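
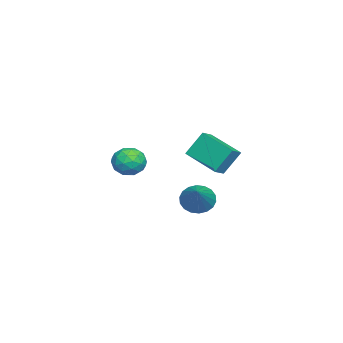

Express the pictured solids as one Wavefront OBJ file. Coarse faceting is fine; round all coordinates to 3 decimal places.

v 1.923 2.603 -0.559
v 2.403 2.397 -1.204
v 3.677 2.937 0.639
v 2.362 2.761 -1.245
v 2.234 3.095 -1.151
v 2.045 3.331 -0.939
v 1.831 3.423 -0.652
v 1.636 3.353 -0.347
v 1.497 3.134 -0.083
v 1.443 2.81 0.086
v 1.484 2.445 0.128
v 1.612 2.112 0.033
v 1.801 1.876 -0.178
v 2.015 1.784 -0.465
v 2.21 1.854 -0.771
v 2.349 2.073 -1.035
v -3.658 1.21 0.011
v -4.012 1.968 1.304
v -2.677 2.847 -0.68
v -3.031 3.605 0.613
v -2.949 0.935 0.367
v -3.303 1.693 1.66
v -1.968 2.572 -0.324
v -2.322 3.33 0.969
v 2.041 0.252 1.371
v 2.528 -0.335 0.969
v 1.392 -0.765 2.071
v 1.879 -1.352 1.669
v 2.235 -0.818 2.245
v 2.636 -0.189 1.812
v 1.284 -0.911 1.228
v 1.685 -0.282 0.795
v 2.06 -1.054 0.881
v 2.648 -0.996 1.509
v 1.272 -0.104 1.531
v 1.86 -0.046 2.159
v 2.341 0.048 1.109
v 1.579 -1.148 1.931
v 1.788 -0.834 2.27
v 2.074 -1.179 2.033
v 2.405 0.134 1.604
v 2.691 -0.211 1.368
v 2.519 -0.495 2.117
v 1.229 -0.889 1.672
v 1.515 -1.234 1.436
v 1.846 0.079 1.007
v 2.132 -0.266 0.77
v 1.401 -0.605 0.923
v 2.353 -0.719 0.82
v 1.972 -1.318 1.232
v 1.622 -1.058 0.973
v 1.857 -0.689 0.718
v 2.698 -0.686 1.19
v 2.317 -1.284 1.601
v 2.526 -0.97 1.939
v 2.762 -0.6 1.685
v 2.423 -1.108 1.138
v 1.603 0.184 1.439
v 1.222 -0.414 1.85
v 1.158 -0.5 1.355
v 1.394 -0.13 1.101
v 1.948 0.218 1.808
v 1.567 -0.381 2.22
v 2.063 -0.411 2.322
v 2.298 -0.042 2.067
v 1.497 0.008 1.902
f 2 1 4
f 2 4 3
f 4 1 5
f 4 5 3
f 5 1 6
f 5 6 3
f 6 1 7
f 6 7 3
f 7 1 8
f 7 8 3
f 8 1 9
f 8 9 3
f 9 1 10
f 9 10 3
f 10 1 11
f 10 11 3
f 11 1 12
f 11 12 3
f 12 1 13
f 12 13 3
f 13 1 14
f 13 14 3
f 14 1 15
f 14 15 3
f 15 1 16
f 15 16 3
f 16 1 2
f 16 2 3
f 18 20 17
f 21 18 17
f 17 20 19
f 19 21 17
f 18 24 20
f 22 18 21
f 22 24 18
f 20 24 19
f 23 21 19
f 19 24 23
f 23 22 21
f 24 22 23
f 25 62 41
f 62 36 65
f 41 65 30
f 62 65 41
f 25 41 37
f 41 30 42
f 37 42 26
f 41 42 37
f 25 37 46
f 37 26 47
f 46 47 32
f 37 47 46
f 25 46 58
f 46 32 61
f 58 61 35
f 46 61 58
f 25 58 62
f 58 35 66
f 62 66 36
f 58 66 62
f 26 42 53
f 42 30 56
f 53 56 34
f 42 56 53
f 30 65 43
f 65 36 64
f 43 64 29
f 65 64 43
f 36 66 63
f 66 35 59
f 63 59 27
f 66 59 63
f 35 61 60
f 61 32 48
f 60 48 31
f 61 48 60
f 32 47 52
f 47 26 49
f 52 49 33
f 47 49 52
f 28 54 40
f 54 34 55
f 40 55 29
f 54 55 40
f 28 40 38
f 40 29 39
f 38 39 27
f 40 39 38
f 28 38 45
f 38 27 44
f 45 44 31
f 38 44 45
f 28 45 50
f 45 31 51
f 50 51 33
f 45 51 50
f 28 50 54
f 50 33 57
f 54 57 34
f 50 57 54
f 29 55 43
f 55 34 56
f 43 56 30
f 55 56 43
f 27 39 63
f 39 29 64
f 63 64 36
f 39 64 63
f 31 44 60
f 44 27 59
f 60 59 35
f 44 59 60
f 33 51 52
f 51 31 48
f 52 48 32
f 51 48 52
f 34 57 53
f 57 33 49
f 53 49 26
f 57 49 53



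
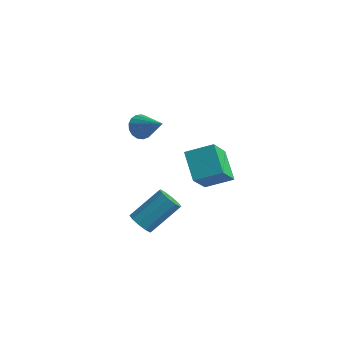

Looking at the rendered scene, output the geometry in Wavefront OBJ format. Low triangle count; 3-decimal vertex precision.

v -4.097 1.027 0.798
v -3.654 1.037 0.168
v -2.603 0.713 1.842
v -3.658 1.389 0.279
v -3.763 1.657 0.509
v -3.944 1.781 0.805
v -4.16 1.733 1.099
v -4.362 1.522 1.324
v -4.503 1.198 1.429
v -4.551 0.835 1.389
v -4.495 0.516 1.214
v -4.348 0.314 0.943
v -4.144 0.275 0.639
v -3.928 0.408 0.371
v -3.752 0.684 0.201
v -1.345 -3.307 -2.516
v -0.667 -3.496 -2.742
v 0.164 -2.083 -1.43
v -0.515 -1.893 -1.204
v -0.816 -3.158 -3.011
v 0.015 -1.745 -1.699
v -1.168 -2.877 -3.092
v -0.337 -1.463 -1.779
v -1.587 -2.76 -2.952
v -0.756 -1.346 -1.64
v -1.914 -2.852 -2.646
v -1.084 -1.438 -1.334
v -2.024 -3.117 -2.29
v -1.193 -1.704 -0.978
v -1.875 -3.455 -2.021
v -1.044 -2.042 -0.709
v -1.523 -3.737 -1.941
v -0.692 -2.323 -0.628
v -1.104 -3.854 -2.08
v -0.273 -2.44 -0.768
v -0.776 -3.762 -2.386
v 0.054 -2.348 -1.074
v 1.188 -2.324 2.745
v 1.372 -3.684 4.241
v 2.334 -1.576 3.285
v 2.517 -2.937 4.78
v 2.243 -3.243 1.78
v 2.426 -4.604 3.275
v 3.388 -2.496 2.319
v 3.572 -3.856 3.815
f 2 1 4
f 2 4 3
f 4 1 5
f 4 5 3
f 5 1 6
f 5 6 3
f 6 1 7
f 6 7 3
f 7 1 8
f 7 8 3
f 8 1 9
f 8 9 3
f 9 1 10
f 9 10 3
f 10 1 11
f 10 11 3
f 11 1 12
f 11 12 3
f 12 1 13
f 12 13 3
f 13 1 14
f 13 14 3
f 14 1 15
f 14 15 3
f 15 1 2
f 15 2 3
f 17 16 20
f 17 20 18
f 18 20 21
f 18 21 19
f 20 16 22
f 20 22 21
f 21 22 23
f 21 23 19
f 22 16 24
f 22 24 23
f 23 24 25
f 23 25 19
f 24 16 26
f 24 26 25
f 25 26 27
f 25 27 19
f 26 16 28
f 26 28 27
f 27 28 29
f 27 29 19
f 28 16 30
f 28 30 29
f 29 30 31
f 29 31 19
f 30 16 32
f 30 32 31
f 31 32 33
f 31 33 19
f 32 16 34
f 32 34 33
f 33 34 35
f 33 35 19
f 34 16 36
f 34 36 35
f 35 36 37
f 35 37 19
f 36 16 17
f 36 17 37
f 37 17 18
f 37 18 19
f 39 41 38
f 42 39 38
f 38 41 40
f 40 42 38
f 39 45 41
f 43 39 42
f 43 45 39
f 41 45 40
f 44 42 40
f 40 45 44
f 44 43 42
f 45 43 44



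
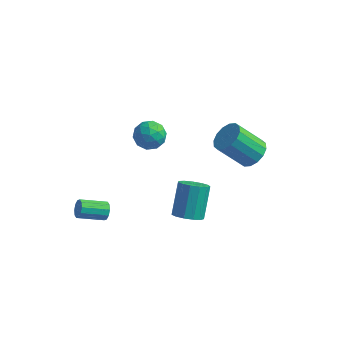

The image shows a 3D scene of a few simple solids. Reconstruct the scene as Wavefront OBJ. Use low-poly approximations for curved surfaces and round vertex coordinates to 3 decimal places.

v 4.26 2.601 0.584
v 4.741 3.071 1.167
v 3.501 2.59 2.579
v 3.02 2.119 1.996
v 4.433 3.369 0.998
v 3.193 2.888 2.41
v 4.079 3.462 0.718
v 2.839 2.98 2.13
v 3.774 3.323 0.403
v 2.533 2.842 1.815
v 3.598 2.991 0.136
v 2.358 2.51 1.547
v 3.6 2.555 -0.011
v 2.36 2.074 1.401
v 3.779 2.13 0.001
v 2.539 1.649 1.413
v 4.087 1.832 0.17
v 2.847 1.351 1.582
v 4.441 1.74 0.45
v 3.201 1.258 1.862
v 4.747 1.878 0.765
v 3.506 1.397 2.177
v 4.922 2.21 1.033
v 3.682 1.729 2.444
v 4.92 2.646 1.179
v 3.68 2.165 2.591
v -2.638 4.373 -1.598
v -1.83 4.822 -1.549
v -1.91 3.098 -1.891
v -1.102 3.547 -1.842
v -1.608 3.419 -1.077
v -2.058 4.207 -0.897
v -1.682 3.713 -2.543
v -2.132 4.501 -2.363
v -1.24 4.414 -2.133
v -1.194 4.233 -1.227
v -2.546 3.687 -2.213
v -2.5 3.506 -1.307
v -2.298 4.71 -1.548
v -1.442 3.21 -1.892
v -1.739 3.135 -1.443
v -1.265 3.399 -1.414
v -2.431 4.348 -1.164
v -1.957 4.612 -1.136
v -1.826 3.787 -0.858
v -1.783 3.308 -2.304
v -1.309 3.572 -2.276
v -2.475 4.521 -2.026
v -2.001 4.785 -1.997
v -1.914 4.133 -2.582
v -1.476 4.734 -1.863
v -1.049 3.984 -2.035
v -1.389 4.082 -2.447
v -1.654 4.545 -2.341
v -1.449 4.627 -1.33
v -1.021 3.878 -1.502
v -1.318 3.802 -1.053
v -1.583 4.266 -0.946
v -1.102 4.387 -1.673
v -2.719 4.042 -1.938
v -2.291 3.293 -2.11
v -2.157 3.654 -2.494
v -2.422 4.118 -2.387
v -2.691 3.936 -1.405
v -2.264 3.186 -1.577
v -2.086 3.375 -1.099
v -2.351 3.838 -0.993
v -2.638 3.533 -1.767
v -1.594 -2.269 -1.762
v -1.306 -2.436 -1.35
v -2.458 -3.179 -0.846
v -2.746 -3.011 -1.258
v -1.45 -2.154 -1.265
v -2.602 -2.897 -0.761
v -1.65 -1.917 -1.37
v -2.801 -2.659 -0.866
v -1.828 -1.813 -1.624
v -2.979 -2.556 -1.121
v -1.917 -1.884 -1.932
v -3.068 -2.627 -1.428
v -1.882 -2.101 -2.174
v -3.034 -2.844 -1.67
v -1.738 -2.383 -2.259
v -2.89 -3.126 -1.755
v -1.539 -2.621 -2.154
v -2.69 -3.363 -1.65
v -1.361 -2.724 -1.899
v -2.512 -3.467 -1.396
v -1.272 -2.653 -1.592
v -2.423 -3.396 -1.088
v 2.836 -2.576 0.063
v 3.303 -3.034 0.505
v 3.152 -1.842 1.899
v 2.684 -1.384 1.457
v 3.571 -2.75 0.292
v 3.42 -1.559 1.686
v 3.606 -2.411 0.005
v 3.455 -1.219 1.4
v 3.396 -2.124 -0.262
v 3.245 -0.932 1.132
v 3.008 -1.98 -0.427
v 2.857 -0.789 0.967
v 2.565 -2.026 -0.436
v 2.414 -0.835 0.958
v 2.208 -2.246 -0.287
v 2.057 -1.055 1.108
v 2.051 -2.571 -0.026
v 1.899 -1.38 1.368
v 2.142 -2.897 0.262
v 1.991 -1.706 1.657
v 2.454 -3.121 0.488
v 2.303 -1.93 1.882
v 2.887 -3.172 0.578
v 2.735 -1.981 1.972
f 2 1 5
f 2 5 3
f 3 5 6
f 3 6 4
f 5 1 7
f 5 7 6
f 6 7 8
f 6 8 4
f 7 1 9
f 7 9 8
f 8 9 10
f 8 10 4
f 9 1 11
f 9 11 10
f 10 11 12
f 10 12 4
f 11 1 13
f 11 13 12
f 12 13 14
f 12 14 4
f 13 1 15
f 13 15 14
f 14 15 16
f 14 16 4
f 15 1 17
f 15 17 16
f 16 17 18
f 16 18 4
f 17 1 19
f 17 19 18
f 18 19 20
f 18 20 4
f 19 1 21
f 19 21 20
f 20 21 22
f 20 22 4
f 21 1 23
f 21 23 22
f 22 23 24
f 22 24 4
f 23 1 25
f 23 25 24
f 24 25 26
f 24 26 4
f 25 1 2
f 25 2 26
f 26 2 3
f 26 3 4
f 27 64 43
f 64 38 67
f 43 67 32
f 64 67 43
f 27 43 39
f 43 32 44
f 39 44 28
f 43 44 39
f 27 39 48
f 39 28 49
f 48 49 34
f 39 49 48
f 27 48 60
f 48 34 63
f 60 63 37
f 48 63 60
f 27 60 64
f 60 37 68
f 64 68 38
f 60 68 64
f 28 44 55
f 44 32 58
f 55 58 36
f 44 58 55
f 32 67 45
f 67 38 66
f 45 66 31
f 67 66 45
f 38 68 65
f 68 37 61
f 65 61 29
f 68 61 65
f 37 63 62
f 63 34 50
f 62 50 33
f 63 50 62
f 34 49 54
f 49 28 51
f 54 51 35
f 49 51 54
f 30 56 42
f 56 36 57
f 42 57 31
f 56 57 42
f 30 42 40
f 42 31 41
f 40 41 29
f 42 41 40
f 30 40 47
f 40 29 46
f 47 46 33
f 40 46 47
f 30 47 52
f 47 33 53
f 52 53 35
f 47 53 52
f 30 52 56
f 52 35 59
f 56 59 36
f 52 59 56
f 31 57 45
f 57 36 58
f 45 58 32
f 57 58 45
f 29 41 65
f 41 31 66
f 65 66 38
f 41 66 65
f 33 46 62
f 46 29 61
f 62 61 37
f 46 61 62
f 35 53 54
f 53 33 50
f 54 50 34
f 53 50 54
f 36 59 55
f 59 35 51
f 55 51 28
f 59 51 55
f 70 69 73
f 70 73 71
f 71 73 74
f 71 74 72
f 73 69 75
f 73 75 74
f 74 75 76
f 74 76 72
f 75 69 77
f 75 77 76
f 76 77 78
f 76 78 72
f 77 69 79
f 77 79 78
f 78 79 80
f 78 80 72
f 79 69 81
f 79 81 80
f 80 81 82
f 80 82 72
f 81 69 83
f 81 83 82
f 82 83 84
f 82 84 72
f 83 69 85
f 83 85 84
f 84 85 86
f 84 86 72
f 85 69 87
f 85 87 86
f 86 87 88
f 86 88 72
f 87 69 89
f 87 89 88
f 88 89 90
f 88 90 72
f 89 69 70
f 89 70 90
f 90 70 71
f 90 71 72
f 92 91 95
f 92 95 93
f 93 95 96
f 93 96 94
f 95 91 97
f 95 97 96
f 96 97 98
f 96 98 94
f 97 91 99
f 97 99 98
f 98 99 100
f 98 100 94
f 99 91 101
f 99 101 100
f 100 101 102
f 100 102 94
f 101 91 103
f 101 103 102
f 102 103 104
f 102 104 94
f 103 91 105
f 103 105 104
f 104 105 106
f 104 106 94
f 105 91 107
f 105 107 106
f 106 107 108
f 106 108 94
f 107 91 109
f 107 109 108
f 108 109 110
f 108 110 94
f 109 91 111
f 109 111 110
f 110 111 112
f 110 112 94
f 111 91 113
f 111 113 112
f 112 113 114
f 112 114 94
f 113 91 92
f 113 92 114
f 114 92 93
f 114 93 94



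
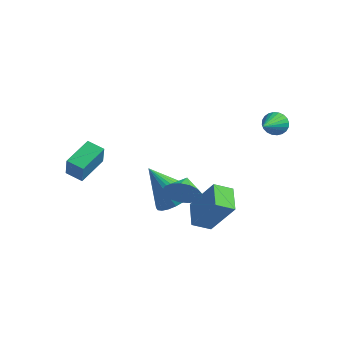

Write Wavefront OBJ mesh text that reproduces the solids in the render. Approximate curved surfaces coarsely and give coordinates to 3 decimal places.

v 2.661 4.579 3.172
v 2.918 4.867 3.708
v 2.939 3.041 3.868
v 2.669 4.852 3.773
v 2.419 4.795 3.747
v 2.206 4.705 3.633
v 2.063 4.596 3.45
v 2.01 4.484 3.224
v 2.056 4.387 2.99
v 2.195 4.319 2.784
v 2.405 4.29 2.637
v 2.653 4.305 2.572
v 2.903 4.362 2.598
v 3.116 4.452 2.711
v 3.26 4.561 2.895
v 3.312 4.673 3.121
v 3.266 4.77 3.355
v 3.127 4.839 3.561
v 2.081 -2.002 1.957
v 2.544 -2.09 2.7
v 1.699 -1.098 2.303
v 2.805 -1.882 2.443
v 2.899 -1.701 2.075
v 2.807 -1.589 1.679
v 2.547 -1.572 1.348
v 2.181 -1.653 1.156
v 1.792 -1.814 1.147
v 1.469 -2.018 1.325
v 1.286 -2.219 1.647
v 1.285 -2.369 2.04
v 1.467 -2.436 2.415
v 1.789 -2.403 2.684
v 2.177 -2.278 2.787
v -4.329 -2.04 0.774
v -3.967 -2.401 1.926
v -4.325 -0.475 1.264
v -3.963 -0.836 2.416
v -3.457 -1.964 0.524
v -3.095 -2.325 1.676
v -3.453 -0.399 1.014
v -3.091 -0.76 2.166
v 0.556 -0.361 0.051
v 1.189 0.236 0.603
v -0.596 -0.799 1.849
v 0.91 0.502 0.489
v 0.577 0.637 0.308
v 0.241 0.619 0.088
v -0.047 0.453 -0.137
v -0.243 0.163 -0.334
v -0.318 -0.207 -0.472
v -0.259 -0.601 -0.53
v -0.077 -0.957 -0.5
v 0.202 -1.223 -0.386
v 0.535 -1.358 -0.206
v 0.871 -1.341 0.014
v 1.159 -1.174 0.239
v 1.356 -0.884 0.436
v 1.43 -0.514 0.574
v 1.372 -0.121 0.633
v 1.196 -0.01 -1.697
v 0.402 1.016 -1.225
v 1.805 0.671 -2.151
v 1.011 1.696 -1.679
v 2.409 0.104 0.099
v 1.615 1.129 0.571
v 3.018 0.784 -0.355
v 2.224 1.81 0.117
f 2 1 4
f 2 4 3
f 4 1 5
f 4 5 3
f 5 1 6
f 5 6 3
f 6 1 7
f 6 7 3
f 7 1 8
f 7 8 3
f 8 1 9
f 8 9 3
f 9 1 10
f 9 10 3
f 10 1 11
f 10 11 3
f 11 1 12
f 11 12 3
f 12 1 13
f 12 13 3
f 13 1 14
f 13 14 3
f 14 1 15
f 14 15 3
f 15 1 16
f 15 16 3
f 16 1 17
f 16 17 3
f 17 1 18
f 17 18 3
f 18 1 2
f 18 2 3
f 20 19 22
f 20 22 21
f 22 19 23
f 22 23 21
f 23 19 24
f 23 24 21
f 24 19 25
f 24 25 21
f 25 19 26
f 25 26 21
f 26 19 27
f 26 27 21
f 27 19 28
f 27 28 21
f 28 19 29
f 28 29 21
f 29 19 30
f 29 30 21
f 30 19 31
f 30 31 21
f 31 19 32
f 31 32 21
f 32 19 33
f 32 33 21
f 33 19 20
f 33 20 21
f 35 37 34
f 38 35 34
f 34 37 36
f 36 38 34
f 35 41 37
f 39 35 38
f 39 41 35
f 37 41 36
f 40 38 36
f 36 41 40
f 40 39 38
f 41 39 40
f 43 42 45
f 43 45 44
f 45 42 46
f 45 46 44
f 46 42 47
f 46 47 44
f 47 42 48
f 47 48 44
f 48 42 49
f 48 49 44
f 49 42 50
f 49 50 44
f 50 42 51
f 50 51 44
f 51 42 52
f 51 52 44
f 52 42 53
f 52 53 44
f 53 42 54
f 53 54 44
f 54 42 55
f 54 55 44
f 55 42 56
f 55 56 44
f 56 42 57
f 56 57 44
f 57 42 58
f 57 58 44
f 58 42 59
f 58 59 44
f 59 42 43
f 59 43 44
f 61 63 60
f 64 61 60
f 60 63 62
f 62 64 60
f 61 67 63
f 65 61 64
f 65 67 61
f 63 67 62
f 66 64 62
f 62 67 66
f 66 65 64
f 67 65 66



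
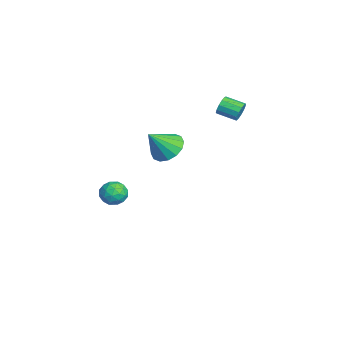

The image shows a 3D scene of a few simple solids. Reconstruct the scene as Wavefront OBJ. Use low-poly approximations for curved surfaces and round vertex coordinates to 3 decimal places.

v -0.509 3.187 2.682
v -0.181 3.185 3.196
v -0.683 2.211 3.513
v -1.011 2.213 2.998
v -0.47 3.357 3.266
v -0.972 2.384 3.583
v -0.771 3.475 3.151
v -1.274 2.502 3.467
v -0.99 3.501 2.887
v -1.492 2.528 3.203
v -1.055 3.428 2.557
v -1.557 2.455 2.874
v -0.947 3.278 2.267
v -1.449 2.305 2.584
v -0.7 3.099 2.109
v -1.202 2.126 2.426
v -0.392 2.948 2.133
v -0.895 1.975 2.449
v -0.122 2.872 2.33
v -0.624 1.899 2.647
v 0.026 2.897 2.64
v -0.476 1.924 2.956
v 0.004 3.013 2.962
v -0.498 2.04 3.279
v -2.647 -2.837 -4.094
v -2.144 -2.807 -3.42
v -1.956 -3.913 -4.56
v -1.453 -3.883 -3.886
v -2.259 -4.108 -3.8
v -2.686 -3.443 -3.512
v -1.414 -3.277 -4.468
v -1.841 -2.612 -4.18
v -1.382 -3.078 -3.651
v -1.905 -3.592 -3.238
v -2.195 -3.128 -4.742
v -2.718 -3.642 -4.329
v -2.456 -2.727 -3.716
v -1.644 -3.993 -4.264
v -2.118 -4.125 -4.213
v -1.822 -4.107 -3.817
v -2.774 -3.102 -3.77
v -2.479 -3.084 -3.374
v -2.547 -3.849 -3.597
v -1.621 -3.636 -4.606
v -1.326 -3.618 -4.21
v -2.278 -2.613 -4.163
v -1.982 -2.595 -3.767
v -1.553 -2.871 -4.383
v -1.713 -2.869 -3.456
v -1.307 -3.502 -3.73
v -1.284 -3.145 -4.072
v -1.535 -2.754 -3.903
v -2.02 -3.171 -3.213
v -1.614 -3.804 -3.487
v -2.087 -3.936 -3.436
v -2.338 -3.545 -3.267
v -1.572 -3.331 -3.349
v -2.486 -2.916 -4.493
v -2.08 -3.549 -4.767
v -1.762 -3.175 -4.713
v -2.013 -2.784 -4.544
v -2.793 -3.218 -4.25
v -2.387 -3.851 -4.524
v -2.565 -3.966 -4.077
v -2.816 -3.575 -3.908
v -2.528 -3.389 -4.631
v 3.482 -1.024 2.559
v 4.392 -0.666 2.498
v 3.958 -2.016 3.841
v 4.152 -0.36 2.824
v 3.732 -0.232 3.079
v 3.246 -0.316 3.194
v 2.822 -0.59 3.139
v 2.576 -0.98 2.929
v 2.572 -1.382 2.619
v 2.812 -1.688 2.294
v 3.231 -1.816 2.039
v 3.718 -1.732 1.923
v 4.142 -1.458 1.978
v 4.388 -1.067 2.189
f 2 1 5
f 2 5 3
f 3 5 6
f 3 6 4
f 5 1 7
f 5 7 6
f 6 7 8
f 6 8 4
f 7 1 9
f 7 9 8
f 8 9 10
f 8 10 4
f 9 1 11
f 9 11 10
f 10 11 12
f 10 12 4
f 11 1 13
f 11 13 12
f 12 13 14
f 12 14 4
f 13 1 15
f 13 15 14
f 14 15 16
f 14 16 4
f 15 1 17
f 15 17 16
f 16 17 18
f 16 18 4
f 17 1 19
f 17 19 18
f 18 19 20
f 18 20 4
f 19 1 21
f 19 21 20
f 20 21 22
f 20 22 4
f 21 1 23
f 21 23 22
f 22 23 24
f 22 24 4
f 23 1 2
f 23 2 24
f 24 2 3
f 24 3 4
f 25 62 41
f 62 36 65
f 41 65 30
f 62 65 41
f 25 41 37
f 41 30 42
f 37 42 26
f 41 42 37
f 25 37 46
f 37 26 47
f 46 47 32
f 37 47 46
f 25 46 58
f 46 32 61
f 58 61 35
f 46 61 58
f 25 58 62
f 58 35 66
f 62 66 36
f 58 66 62
f 26 42 53
f 42 30 56
f 53 56 34
f 42 56 53
f 30 65 43
f 65 36 64
f 43 64 29
f 65 64 43
f 36 66 63
f 66 35 59
f 63 59 27
f 66 59 63
f 35 61 60
f 61 32 48
f 60 48 31
f 61 48 60
f 32 47 52
f 47 26 49
f 52 49 33
f 47 49 52
f 28 54 40
f 54 34 55
f 40 55 29
f 54 55 40
f 28 40 38
f 40 29 39
f 38 39 27
f 40 39 38
f 28 38 45
f 38 27 44
f 45 44 31
f 38 44 45
f 28 45 50
f 45 31 51
f 50 51 33
f 45 51 50
f 28 50 54
f 50 33 57
f 54 57 34
f 50 57 54
f 29 55 43
f 55 34 56
f 43 56 30
f 55 56 43
f 27 39 63
f 39 29 64
f 63 64 36
f 39 64 63
f 31 44 60
f 44 27 59
f 60 59 35
f 44 59 60
f 33 51 52
f 51 31 48
f 52 48 32
f 51 48 52
f 34 57 53
f 57 33 49
f 53 49 26
f 57 49 53
f 68 67 70
f 68 70 69
f 70 67 71
f 70 71 69
f 71 67 72
f 71 72 69
f 72 67 73
f 72 73 69
f 73 67 74
f 73 74 69
f 74 67 75
f 74 75 69
f 75 67 76
f 75 76 69
f 76 67 77
f 76 77 69
f 77 67 78
f 77 78 69
f 78 67 79
f 78 79 69
f 79 67 80
f 79 80 69
f 80 67 68
f 80 68 69



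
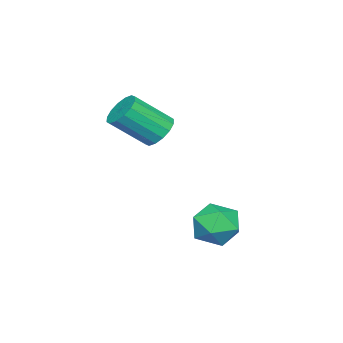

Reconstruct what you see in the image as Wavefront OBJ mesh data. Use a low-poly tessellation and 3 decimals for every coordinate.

v -1.03 2.905 -4.095
v -0.363 2.716 -3.129
v -2.537 2.104 -3.211
v -1.87 1.915 -2.245
v -2.171 3.023 -2.552
v -1.239 3.518 -3.098
v -1.661 1.302 -3.242
v -0.729 1.797 -3.788
v -0.753 1.725 -2.602
v -1.068 2.788 -2.176
v -1.832 2.032 -4.164
v -2.147 3.095 -3.738
v -3.652 -1.385 0.564
v -2.972 -1.518 -0.041
v -1.968 -2.808 1.371
v -2.648 -2.675 1.976
v -2.839 -1.137 0.212
v -1.835 -2.427 1.624
v -2.924 -0.823 0.56
v -1.92 -2.113 1.971
v -3.204 -0.659 0.908
v -2.199 -1.949 2.32
v -3.604 -0.69 1.165
v -2.6 -1.98 2.577
v -4.017 -0.907 1.26
v -3.013 -2.197 2.672
v -4.332 -1.252 1.169
v -3.328 -2.542 2.581
v -4.465 -1.633 0.916
v -3.461 -2.923 2.328
v -4.38 -1.947 0.569
v -3.376 -3.237 1.98
v -4.101 -2.111 0.22
v -3.096 -3.401 1.632
v -3.7 -2.08 -0.037
v -2.696 -3.37 1.375
v -3.287 -1.863 -0.132
v -2.283 -3.153 1.28
f 1 12 6
f 1 6 2
f 1 2 8
f 1 8 11
f 1 11 12
f 2 6 10
f 6 12 5
f 12 11 3
f 11 8 7
f 8 2 9
f 4 10 5
f 4 5 3
f 4 3 7
f 4 7 9
f 4 9 10
f 5 10 6
f 3 5 12
f 7 3 11
f 9 7 8
f 10 9 2
f 14 13 17
f 14 17 15
f 15 17 18
f 15 18 16
f 17 13 19
f 17 19 18
f 18 19 20
f 18 20 16
f 19 13 21
f 19 21 20
f 20 21 22
f 20 22 16
f 21 13 23
f 21 23 22
f 22 23 24
f 22 24 16
f 23 13 25
f 23 25 24
f 24 25 26
f 24 26 16
f 25 13 27
f 25 27 26
f 26 27 28
f 26 28 16
f 27 13 29
f 27 29 28
f 28 29 30
f 28 30 16
f 29 13 31
f 29 31 30
f 30 31 32
f 30 32 16
f 31 13 33
f 31 33 32
f 32 33 34
f 32 34 16
f 33 13 35
f 33 35 34
f 34 35 36
f 34 36 16
f 35 13 37
f 35 37 36
f 36 37 38
f 36 38 16
f 37 13 14
f 37 14 38
f 38 14 15
f 38 15 16



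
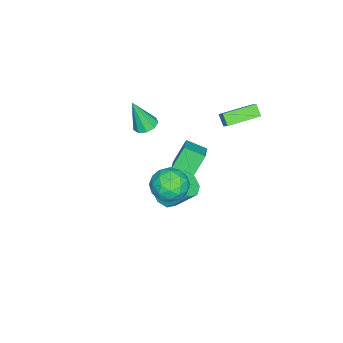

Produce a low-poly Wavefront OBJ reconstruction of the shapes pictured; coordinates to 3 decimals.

v 1.847 0.241 -1.519
v 2.728 0.147 -1.36
v 2.613 1.345 -0.021
v 1.733 1.439 -0.181
v 2.594 0.645 -1.817
v 2.48 1.843 -0.478
v 2.023 0.907 -2.099
v 1.908 2.104 -0.761
v 1.349 0.778 -2.042
v 1.234 1.976 -0.703
v 0.967 0.335 -1.679
v 0.852 1.533 -0.34
v 1.1 -0.163 -1.222
v 0.986 1.035 0.117
v 1.672 -0.424 -0.939
v 1.557 0.773 0.399
v 2.346 -0.296 -0.997
v 2.231 0.902 0.342
v -2.825 1.484 1.868
v -2.325 1.904 2.502
v -4.213 2.902 2.023
v -3.713 3.322 2.657
v -2.447 1.918 1.283
v -1.947 2.338 1.917
v -3.835 3.336 1.438
v -3.335 3.756 2.072
v -3.486 -3.154 -1.311
v -3.026 -3.715 -1.569
v -3.234 -3.866 0.691
v -2.741 -3.288 -1.453
v -2.805 -2.798 -1.27
v -3.187 -2.474 -1.107
v -3.71 -2.469 -1.039
v -4.127 -2.784 -1.099
v -4.245 -3.273 -1.258
v -4.008 -3.705 -1.441
v -3.526 -3.88 -1.564
v 2.136 1.144 1.293
v 3.077 1.559 1.774
v 3.143 0.441 -0.074
v 4.084 0.856 0.407
v 3.522 0.003 0.903
v 2.9 0.438 1.748
v 3.32 1.562 -0.048
v 2.698 1.997 0.797
v 3.809 1.817 0.945
v 3.934 0.854 1.533
v 2.286 1.146 0.167
v 2.411 0.183 0.755
v 2.518 1.413 1.653
v 3.702 0.587 0.047
v 3.372 0.086 0.338
v 3.925 0.329 0.621
v 2.414 0.754 1.638
v 2.967 0.998 1.92
v 3.229 0.083 1.409
v 3.253 1.002 -0.22
v 3.806 1.246 0.062
v 2.295 1.671 1.079
v 2.848 1.914 1.362
v 2.991 1.917 0.291
v 3.502 1.809 1.449
v 4.094 1.396 0.645
v 3.645 1.811 0.378
v 3.279 2.066 0.875
v 3.575 1.242 1.794
v 4.167 0.829 0.991
v 3.837 0.328 1.282
v 3.471 0.583 1.779
v 4.005 1.395 1.307
v 2.053 1.171 0.709
v 2.645 0.758 -0.094
v 2.749 1.417 -0.079
v 2.383 1.672 0.418
v 2.126 0.604 1.055
v 2.718 0.191 0.251
v 2.941 -0.066 0.825
v 2.575 0.189 1.322
v 2.215 0.605 0.393
v -4.884 -1.232 -3.309
v -3.494 -0.799 -2.598
v -5.022 -0 -3.79
v -3.632 0.433 -3.079
v -4.008 -1.693 -4.741
v -2.618 -1.26 -4.03
v -4.146 -0.461 -5.222
v -2.756 -0.028 -4.511
f 2 1 5
f 2 5 3
f 3 5 6
f 3 6 4
f 5 1 7
f 5 7 6
f 6 7 8
f 6 8 4
f 7 1 9
f 7 9 8
f 8 9 10
f 8 10 4
f 9 1 11
f 9 11 10
f 10 11 12
f 10 12 4
f 11 1 13
f 11 13 12
f 12 13 14
f 12 14 4
f 13 1 15
f 13 15 14
f 14 15 16
f 14 16 4
f 15 1 17
f 15 17 16
f 16 17 18
f 16 18 4
f 17 1 2
f 17 2 18
f 18 2 3
f 18 3 4
f 20 22 19
f 23 20 19
f 19 22 21
f 21 23 19
f 20 26 22
f 24 20 23
f 24 26 20
f 22 26 21
f 25 23 21
f 21 26 25
f 25 24 23
f 26 24 25
f 28 27 30
f 28 30 29
f 30 27 31
f 30 31 29
f 31 27 32
f 31 32 29
f 32 27 33
f 32 33 29
f 33 27 34
f 33 34 29
f 34 27 35
f 34 35 29
f 35 27 36
f 35 36 29
f 36 27 37
f 36 37 29
f 37 27 28
f 37 28 29
f 38 75 54
f 75 49 78
f 54 78 43
f 75 78 54
f 38 54 50
f 54 43 55
f 50 55 39
f 54 55 50
f 38 50 59
f 50 39 60
f 59 60 45
f 50 60 59
f 38 59 71
f 59 45 74
f 71 74 48
f 59 74 71
f 38 71 75
f 71 48 79
f 75 79 49
f 71 79 75
f 39 55 66
f 55 43 69
f 66 69 47
f 55 69 66
f 43 78 56
f 78 49 77
f 56 77 42
f 78 77 56
f 49 79 76
f 79 48 72
f 76 72 40
f 79 72 76
f 48 74 73
f 74 45 61
f 73 61 44
f 74 61 73
f 45 60 65
f 60 39 62
f 65 62 46
f 60 62 65
f 41 67 53
f 67 47 68
f 53 68 42
f 67 68 53
f 41 53 51
f 53 42 52
f 51 52 40
f 53 52 51
f 41 51 58
f 51 40 57
f 58 57 44
f 51 57 58
f 41 58 63
f 58 44 64
f 63 64 46
f 58 64 63
f 41 63 67
f 63 46 70
f 67 70 47
f 63 70 67
f 42 68 56
f 68 47 69
f 56 69 43
f 68 69 56
f 40 52 76
f 52 42 77
f 76 77 49
f 52 77 76
f 44 57 73
f 57 40 72
f 73 72 48
f 57 72 73
f 46 64 65
f 64 44 61
f 65 61 45
f 64 61 65
f 47 70 66
f 70 46 62
f 66 62 39
f 70 62 66
f 81 83 80
f 84 81 80
f 80 83 82
f 82 84 80
f 81 87 83
f 85 81 84
f 85 87 81
f 83 87 82
f 86 84 82
f 82 87 86
f 86 85 84
f 87 85 86



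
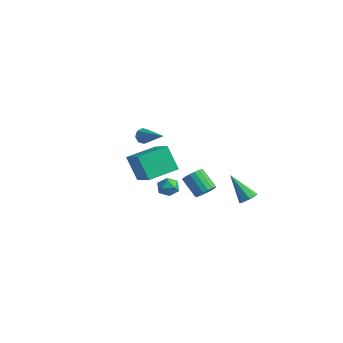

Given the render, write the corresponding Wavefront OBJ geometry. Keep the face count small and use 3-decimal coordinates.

v -2.218 -2.024 1.887
v -1.96 -1.753 1.431
v -0.322 -2.236 2.833
v -2.089 -1.464 1.753
v -2.293 -1.504 2.154
v -2.454 -1.848 2.398
v -2.476 -2.296 2.342
v -2.347 -2.584 2.02
v -2.143 -2.545 1.619
v -1.982 -2.2 1.375
v 4.162 -3.273 0.511
v 4.569 -3.536 1.029
v 3.406 -3.451 1.988
v 2.998 -3.187 1.469
v 4.614 -3.2 1.053
v 3.451 -3.115 2.012
v 4.555 -2.881 0.953
v 3.392 -2.795 1.912
v 4.406 -2.651 0.752
v 3.243 -2.566 1.711
v 4.201 -2.564 0.495
v 3.038 -2.479 1.454
v 3.987 -2.639 0.242
v 2.824 -2.554 1.201
v 3.813 -2.859 0.051
v 2.65 -2.774 1.009
v 3.719 -3.174 -0.036
v 2.555 -3.089 0.923
v 3.726 -3.512 0.003
v 2.563 -3.426 0.962
v 3.833 -3.794 0.159
v 2.67 -3.709 1.117
v 4.016 -3.958 0.394
v 2.852 -3.872 1.353
v 4.231 -3.964 0.657
v 3.068 -3.879 1.616
v 4.431 -3.812 0.886
v 3.268 -3.727 1.844
v 3.33 1.441 -2.893
v 3.796 1.572 -2.459
v 1.93 1.299 -1.347
v 3.57 1.983 -2.626
v 3.203 2.076 -2.949
v 2.911 1.798 -3.239
v 2.864 1.31 -3.327
v 3.09 0.899 -3.16
v 3.456 0.806 -2.837
v 3.749 1.085 -2.546
v 0.216 -1.857 -1.511
v 0.619 -1.973 -0.88
v 0.101 -3.067 -1.66
v 0.504 -3.183 -1.029
v -0.191 -2.886 -0.985
v -0.12 -2.137 -0.893
v 0.84 -2.903 -1.647
v 0.911 -2.154 -1.555
v 1.004 -2.619 -0.964
v 0.367 -2.608 -0.555
v 0.353 -2.432 -1.985
v -0.284 -2.421 -1.576
v -5.618 -0.195 -2.501
v -3.912 -0.846 -1.346
v -5.034 1.844 -2.215
v -3.329 1.193 -1.06
v -4.551 -0.273 -4.12
v -2.846 -0.924 -2.965
v -3.968 1.766 -3.834
v -2.262 1.115 -2.679
f 2 1 4
f 2 4 3
f 4 1 5
f 4 5 3
f 5 1 6
f 5 6 3
f 6 1 7
f 6 7 3
f 7 1 8
f 7 8 3
f 8 1 9
f 8 9 3
f 9 1 10
f 9 10 3
f 10 1 2
f 10 2 3
f 12 11 15
f 12 15 13
f 13 15 16
f 13 16 14
f 15 11 17
f 15 17 16
f 16 17 18
f 16 18 14
f 17 11 19
f 17 19 18
f 18 19 20
f 18 20 14
f 19 11 21
f 19 21 20
f 20 21 22
f 20 22 14
f 21 11 23
f 21 23 22
f 22 23 24
f 22 24 14
f 23 11 25
f 23 25 24
f 24 25 26
f 24 26 14
f 25 11 27
f 25 27 26
f 26 27 28
f 26 28 14
f 27 11 29
f 27 29 28
f 28 29 30
f 28 30 14
f 29 11 31
f 29 31 30
f 30 31 32
f 30 32 14
f 31 11 33
f 31 33 32
f 32 33 34
f 32 34 14
f 33 11 35
f 33 35 34
f 34 35 36
f 34 36 14
f 35 11 37
f 35 37 36
f 36 37 38
f 36 38 14
f 37 11 12
f 37 12 38
f 38 12 13
f 38 13 14
f 40 39 42
f 40 42 41
f 42 39 43
f 42 43 41
f 43 39 44
f 43 44 41
f 44 39 45
f 44 45 41
f 45 39 46
f 45 46 41
f 46 39 47
f 46 47 41
f 47 39 48
f 47 48 41
f 48 39 40
f 48 40 41
f 49 60 54
f 49 54 50
f 49 50 56
f 49 56 59
f 49 59 60
f 50 54 58
f 54 60 53
f 60 59 51
f 59 56 55
f 56 50 57
f 52 58 53
f 52 53 51
f 52 51 55
f 52 55 57
f 52 57 58
f 53 58 54
f 51 53 60
f 55 51 59
f 57 55 56
f 58 57 50
f 62 64 61
f 65 62 61
f 61 64 63
f 63 65 61
f 62 68 64
f 66 62 65
f 66 68 62
f 64 68 63
f 67 65 63
f 63 68 67
f 67 66 65
f 68 66 67



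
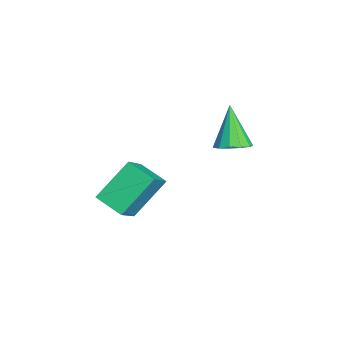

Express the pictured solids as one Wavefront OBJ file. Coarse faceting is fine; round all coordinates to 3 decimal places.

v 2.763 -3.123 0.726
v 4.074 -3.733 2.019
v 1.974 -1.714 2.19
v 3.285 -2.323 3.483
v 3.655 -2.157 0.277
v 4.966 -2.766 1.57
v 2.866 -0.747 1.741
v 4.177 -1.357 3.034
v 0.121 2.366 1.5
v 0.613 1.722 1.817
v -1.041 2.374 3.32
v 0.829 2.141 1.953
v 0.82 2.631 1.945
v 0.589 3.037 1.795
v 0.21 3.23 1.552
v -0.198 3.148 1.292
v -0.504 2.818 1.098
v -0.612 2.345 1.032
v -0.487 1.878 1.114
v -0.169 1.566 1.318
v 0.241 1.508 1.58
f 2 4 1
f 5 2 1
f 1 4 3
f 3 5 1
f 2 8 4
f 6 2 5
f 6 8 2
f 4 8 3
f 7 5 3
f 3 8 7
f 7 6 5
f 8 6 7
f 10 9 12
f 10 12 11
f 12 9 13
f 12 13 11
f 13 9 14
f 13 14 11
f 14 9 15
f 14 15 11
f 15 9 16
f 15 16 11
f 16 9 17
f 16 17 11
f 17 9 18
f 17 18 11
f 18 9 19
f 18 19 11
f 19 9 20
f 19 20 11
f 20 9 21
f 20 21 11
f 21 9 10
f 21 10 11



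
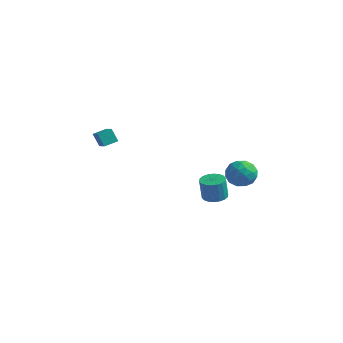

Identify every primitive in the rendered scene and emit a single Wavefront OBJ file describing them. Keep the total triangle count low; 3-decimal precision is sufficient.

v 3.149 2.542 2.26
v 3.922 2.618 1.684
v 3.458 1.022 2.476
v 4.231 1.098 1.9
v 4.23 1.529 2.766
v 4.038 2.468 2.633
v 3.342 1.172 1.527
v 3.15 2.111 1.394
v 4.041 1.771 1.231
v 4.59 1.992 1.997
v 2.79 1.648 2.163
v 3.339 1.869 2.929
v 3.508 2.713 1.954
v 3.872 0.927 2.206
v 3.871 1.18 2.716
v 4.325 1.225 2.377
v 3.576 2.625 2.511
v 4.031 2.669 2.172
v 4.212 2.03 2.808
v 3.349 0.971 1.988
v 3.804 1.015 1.649
v 3.055 2.415 1.783
v 3.509 2.46 1.444
v 3.168 1.61 1.352
v 4.033 2.26 1.348
v 4.215 1.367 1.475
v 3.692 1.411 1.256
v 3.579 1.963 1.178
v 4.355 2.39 1.798
v 4.537 1.497 1.925
v 4.536 1.75 2.434
v 4.424 2.302 2.356
v 4.425 1.892 1.532
v 2.843 2.143 2.235
v 3.025 1.25 2.362
v 2.956 1.338 1.804
v 2.844 1.89 1.726
v 3.165 2.273 2.685
v 3.347 1.38 2.812
v 3.801 1.677 2.982
v 3.688 2.229 2.904
v 2.955 1.748 2.628
v 1.629 2.19 -0.538
v 2.154 2.719 -0.447
v 2.115 2.518 0.948
v 1.591 1.99 0.858
v 1.869 2.893 -0.43
v 1.831 2.692 0.965
v 1.538 2.928 -0.434
v 1.499 2.727 0.961
v 1.224 2.816 -0.459
v 1.185 2.616 0.936
v 0.99 2.581 -0.499
v 0.952 2.38 0.896
v 0.883 2.269 -0.547
v 0.845 2.068 0.848
v 0.924 1.941 -0.593
v 0.886 1.74 0.802
v 1.105 1.662 -0.628
v 1.066 1.461 0.767
v 1.389 1.488 -0.645
v 1.351 1.287 0.75
v 1.721 1.453 -0.641
v 1.682 1.252 0.754
v 2.035 1.564 -0.616
v 1.996 1.364 0.779
v 2.268 1.8 -0.576
v 2.23 1.599 0.819
v 2.375 2.112 -0.528
v 2.337 1.911 0.867
v 2.334 2.44 -0.482
v 2.296 2.239 0.913
v -4.314 -0.764 2.794
v -4.766 -0.793 3.63
v -3.963 0.013 3.012
v -4.414 -0.017 3.847
v -3.546 -1.223 3.193
v -3.997 -1.253 4.028
v -3.194 -0.447 3.41
v -3.646 -0.476 4.246
f 1 38 17
f 38 12 41
f 17 41 6
f 38 41 17
f 1 17 13
f 17 6 18
f 13 18 2
f 17 18 13
f 1 13 22
f 13 2 23
f 22 23 8
f 13 23 22
f 1 22 34
f 22 8 37
f 34 37 11
f 22 37 34
f 1 34 38
f 34 11 42
f 38 42 12
f 34 42 38
f 2 18 29
f 18 6 32
f 29 32 10
f 18 32 29
f 6 41 19
f 41 12 40
f 19 40 5
f 41 40 19
f 12 42 39
f 42 11 35
f 39 35 3
f 42 35 39
f 11 37 36
f 37 8 24
f 36 24 7
f 37 24 36
f 8 23 28
f 23 2 25
f 28 25 9
f 23 25 28
f 4 30 16
f 30 10 31
f 16 31 5
f 30 31 16
f 4 16 14
f 16 5 15
f 14 15 3
f 16 15 14
f 4 14 21
f 14 3 20
f 21 20 7
f 14 20 21
f 4 21 26
f 21 7 27
f 26 27 9
f 21 27 26
f 4 26 30
f 26 9 33
f 30 33 10
f 26 33 30
f 5 31 19
f 31 10 32
f 19 32 6
f 31 32 19
f 3 15 39
f 15 5 40
f 39 40 12
f 15 40 39
f 7 20 36
f 20 3 35
f 36 35 11
f 20 35 36
f 9 27 28
f 27 7 24
f 28 24 8
f 27 24 28
f 10 33 29
f 33 9 25
f 29 25 2
f 33 25 29
f 44 43 47
f 44 47 45
f 45 47 48
f 45 48 46
f 47 43 49
f 47 49 48
f 48 49 50
f 48 50 46
f 49 43 51
f 49 51 50
f 50 51 52
f 50 52 46
f 51 43 53
f 51 53 52
f 52 53 54
f 52 54 46
f 53 43 55
f 53 55 54
f 54 55 56
f 54 56 46
f 55 43 57
f 55 57 56
f 56 57 58
f 56 58 46
f 57 43 59
f 57 59 58
f 58 59 60
f 58 60 46
f 59 43 61
f 59 61 60
f 60 61 62
f 60 62 46
f 61 43 63
f 61 63 62
f 62 63 64
f 62 64 46
f 63 43 65
f 63 65 64
f 64 65 66
f 64 66 46
f 65 43 67
f 65 67 66
f 66 67 68
f 66 68 46
f 67 43 69
f 67 69 68
f 68 69 70
f 68 70 46
f 69 43 71
f 69 71 70
f 70 71 72
f 70 72 46
f 71 43 44
f 71 44 72
f 72 44 45
f 72 45 46
f 74 76 73
f 77 74 73
f 73 76 75
f 75 77 73
f 74 80 76
f 78 74 77
f 78 80 74
f 76 80 75
f 79 77 75
f 75 80 79
f 79 78 77
f 80 78 79



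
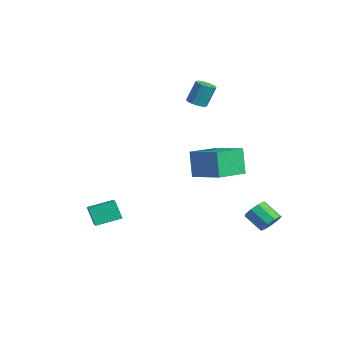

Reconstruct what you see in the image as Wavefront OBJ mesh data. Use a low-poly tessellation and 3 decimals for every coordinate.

v -2.919 3.055 3.078
v -2.348 3.249 2.988
v -2.33 3.82 4.332
v -2.901 3.625 4.422
v -2.582 3.521 2.875
v -2.565 4.092 4.219
v -2.946 3.616 2.84
v -2.928 4.186 4.184
v -3.299 3.496 2.896
v -3.281 4.066 4.239
v -3.507 3.207 3.021
v -3.489 3.778 4.365
v -3.49 2.86 3.168
v -3.472 3.431 4.512
v -3.255 2.588 3.281
v -3.238 3.159 4.625
v -2.892 2.494 3.316
v -2.874 3.064 4.66
v -2.539 2.614 3.261
v -2.521 3.184 4.604
v -2.331 2.902 3.135
v -2.313 3.473 4.479
v -1.013 -3.932 -3.951
v -1.548 -4.112 -2.847
v -0.768 -2.484 -3.597
v -1.304 -2.665 -2.493
v -0.276 -4.135 -3.627
v -0.812 -4.316 -2.523
v -0.032 -2.688 -3.273
v -0.567 -2.868 -2.169
v 4.391 3.935 -2.982
v 4.853 3.882 -2.419
v 3.892 3.392 -1.676
v 3.429 3.445 -2.238
v 4.629 4.328 -2.415
v 3.668 3.839 -1.671
v 4.293 4.59 -2.676
v 3.332 4.101 -1.932
v 4.003 4.546 -3.08
v 3.042 4.056 -2.336
v 3.895 4.215 -3.438
v 2.934 3.726 -2.695
v 4.018 3.754 -3.583
v 3.057 3.264 -2.839
v 4.316 3.377 -3.446
v 3.354 2.887 -2.703
v 4.648 3.261 -3.092
v 3.687 2.771 -2.349
v 4.86 3.46 -2.687
v 3.899 2.971 -1.943
v 2.226 0.343 0.291
v 1.624 0.482 1.853
v 1.546 2.207 -0.137
v 0.944 2.346 1.425
v 3.916 1.094 0.875
v 3.314 1.233 2.437
v 3.236 2.958 0.447
v 2.634 3.097 2.009
f 2 1 5
f 2 5 3
f 3 5 6
f 3 6 4
f 5 1 7
f 5 7 6
f 6 7 8
f 6 8 4
f 7 1 9
f 7 9 8
f 8 9 10
f 8 10 4
f 9 1 11
f 9 11 10
f 10 11 12
f 10 12 4
f 11 1 13
f 11 13 12
f 12 13 14
f 12 14 4
f 13 1 15
f 13 15 14
f 14 15 16
f 14 16 4
f 15 1 17
f 15 17 16
f 16 17 18
f 16 18 4
f 17 1 19
f 17 19 18
f 18 19 20
f 18 20 4
f 19 1 21
f 19 21 20
f 20 21 22
f 20 22 4
f 21 1 2
f 21 2 22
f 22 2 3
f 22 3 4
f 24 26 23
f 27 24 23
f 23 26 25
f 25 27 23
f 24 30 26
f 28 24 27
f 28 30 24
f 26 30 25
f 29 27 25
f 25 30 29
f 29 28 27
f 30 28 29
f 32 31 35
f 32 35 33
f 33 35 36
f 33 36 34
f 35 31 37
f 35 37 36
f 36 37 38
f 36 38 34
f 37 31 39
f 37 39 38
f 38 39 40
f 38 40 34
f 39 31 41
f 39 41 40
f 40 41 42
f 40 42 34
f 41 31 43
f 41 43 42
f 42 43 44
f 42 44 34
f 43 31 45
f 43 45 44
f 44 45 46
f 44 46 34
f 45 31 47
f 45 47 46
f 46 47 48
f 46 48 34
f 47 31 49
f 47 49 48
f 48 49 50
f 48 50 34
f 49 31 32
f 49 32 50
f 50 32 33
f 50 33 34
f 52 54 51
f 55 52 51
f 51 54 53
f 53 55 51
f 52 58 54
f 56 52 55
f 56 58 52
f 54 58 53
f 57 55 53
f 53 58 57
f 57 56 55
f 58 56 57



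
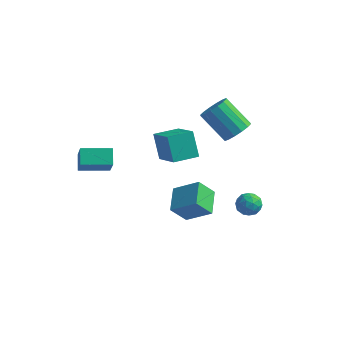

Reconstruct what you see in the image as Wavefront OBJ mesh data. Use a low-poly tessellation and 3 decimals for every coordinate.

v -0.325 -1.327 -0.316
v 1.057 -1.138 0.621
v -0.83 0.051 0.15
v 0.552 0.24 1.087
v 0.308 -0.74 -1.367
v 1.69 -0.551 -0.43
v -0.197 0.638 -0.901
v 1.185 0.827 0.036
v 1.293 3.392 3.059
v 1.864 3.785 3.633
v 0.358 3.981 4.995
v -0.213 3.588 4.421
v 1.684 4.135 3.384
v 0.178 4.331 4.746
v 1.399 4.286 3.047
v -0.107 4.482 4.41
v 1.086 4.197 2.714
v -0.42 4.393 4.076
v 0.828 3.893 2.473
v -0.678 4.089 3.835
v 0.695 3.454 2.389
v -0.811 3.65 3.751
v 0.722 2.999 2.485
v -0.784 3.195 3.847
v 0.902 2.649 2.734
v -0.604 2.845 4.096
v 1.187 2.498 3.07
v -0.319 2.694 4.433
v 1.5 2.587 3.404
v -0.006 2.783 4.766
v 1.758 2.891 3.645
v 0.252 3.087 5.007
v 1.891 3.33 3.729
v 0.385 3.526 5.091
v -4.753 -2.986 2.526
v -5.125 -2.281 3.145
v -3.344 -2.136 2.404
v -3.717 -1.43 3.023
v -4.083 -3.89 3.957
v -4.456 -3.184 4.576
v -2.675 -3.039 3.835
v -3.047 -2.334 4.454
v -2.519 1.837 0.592
v -1.136 0.721 1.691
v -3.159 2.418 1.987
v -1.775 1.301 3.086
v -1.585 2.959 0.554
v -0.201 1.842 1.653
v -2.224 3.539 1.949
v -0.841 2.423 3.048
v 2.373 1.635 -0.346
v 2.69 2.166 -0.781
v 3.03 0.774 -0.919
v 3.347 1.305 -1.354
v 3.512 1.273 -0.616
v 3.106 1.805 -0.262
v 2.614 1.135 -1.438
v 2.208 1.667 -1.084
v 2.839 1.858 -1.456
v 3.394 1.943 -0.948
v 2.326 0.997 -0.752
v 2.881 1.082 -0.244
v 2.474 1.976 -0.513
v 3.246 0.964 -1.187
v 3.343 0.945 -0.753
v 3.529 1.257 -1.009
v 2.719 1.763 -0.208
v 2.905 2.076 -0.464
v 3.388 1.551 -0.367
v 2.815 0.864 -1.236
v 3.001 1.177 -1.492
v 2.191 1.683 -0.691
v 2.377 1.995 -0.947
v 2.332 1.389 -1.333
v 2.748 2.107 -1.166
v 3.134 1.601 -1.503
v 2.703 1.501 -1.552
v 2.465 1.814 -1.344
v 3.074 2.157 -0.867
v 3.46 1.651 -1.204
v 3.557 1.632 -0.77
v 3.319 1.945 -0.562
v 3.162 1.976 -1.264
v 2.26 1.289 -0.496
v 2.646 0.783 -0.833
v 2.401 0.995 -1.138
v 2.163 1.308 -0.93
v 2.586 1.339 -0.197
v 2.972 0.833 -0.534
v 3.255 1.126 -0.356
v 3.017 1.439 -0.148
v 2.558 0.964 -0.436
f 2 4 1
f 5 2 1
f 1 4 3
f 3 5 1
f 2 8 4
f 6 2 5
f 6 8 2
f 4 8 3
f 7 5 3
f 3 8 7
f 7 6 5
f 8 6 7
f 10 9 13
f 10 13 11
f 11 13 14
f 11 14 12
f 13 9 15
f 13 15 14
f 14 15 16
f 14 16 12
f 15 9 17
f 15 17 16
f 16 17 18
f 16 18 12
f 17 9 19
f 17 19 18
f 18 19 20
f 18 20 12
f 19 9 21
f 19 21 20
f 20 21 22
f 20 22 12
f 21 9 23
f 21 23 22
f 22 23 24
f 22 24 12
f 23 9 25
f 23 25 24
f 24 25 26
f 24 26 12
f 25 9 27
f 25 27 26
f 26 27 28
f 26 28 12
f 27 9 29
f 27 29 28
f 28 29 30
f 28 30 12
f 29 9 31
f 29 31 30
f 30 31 32
f 30 32 12
f 31 9 33
f 31 33 32
f 32 33 34
f 32 34 12
f 33 9 10
f 33 10 34
f 34 10 11
f 34 11 12
f 36 38 35
f 39 36 35
f 35 38 37
f 37 39 35
f 36 42 38
f 40 36 39
f 40 42 36
f 38 42 37
f 41 39 37
f 37 42 41
f 41 40 39
f 42 40 41
f 44 46 43
f 47 44 43
f 43 46 45
f 45 47 43
f 44 50 46
f 48 44 47
f 48 50 44
f 46 50 45
f 49 47 45
f 45 50 49
f 49 48 47
f 50 48 49
f 51 88 67
f 88 62 91
f 67 91 56
f 88 91 67
f 51 67 63
f 67 56 68
f 63 68 52
f 67 68 63
f 51 63 72
f 63 52 73
f 72 73 58
f 63 73 72
f 51 72 84
f 72 58 87
f 84 87 61
f 72 87 84
f 51 84 88
f 84 61 92
f 88 92 62
f 84 92 88
f 52 68 79
f 68 56 82
f 79 82 60
f 68 82 79
f 56 91 69
f 91 62 90
f 69 90 55
f 91 90 69
f 62 92 89
f 92 61 85
f 89 85 53
f 92 85 89
f 61 87 86
f 87 58 74
f 86 74 57
f 87 74 86
f 58 73 78
f 73 52 75
f 78 75 59
f 73 75 78
f 54 80 66
f 80 60 81
f 66 81 55
f 80 81 66
f 54 66 64
f 66 55 65
f 64 65 53
f 66 65 64
f 54 64 71
f 64 53 70
f 71 70 57
f 64 70 71
f 54 71 76
f 71 57 77
f 76 77 59
f 71 77 76
f 54 76 80
f 76 59 83
f 80 83 60
f 76 83 80
f 55 81 69
f 81 60 82
f 69 82 56
f 81 82 69
f 53 65 89
f 65 55 90
f 89 90 62
f 65 90 89
f 57 70 86
f 70 53 85
f 86 85 61
f 70 85 86
f 59 77 78
f 77 57 74
f 78 74 58
f 77 74 78
f 60 83 79
f 83 59 75
f 79 75 52
f 83 75 79



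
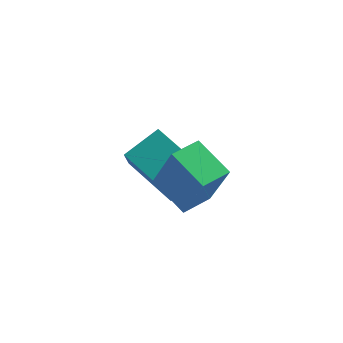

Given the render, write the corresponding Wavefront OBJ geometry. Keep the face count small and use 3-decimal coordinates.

v -2.92 0.833 1.116
v -2.989 0.327 1.988
v -2.032 1.611 1.638
v -2.101 1.105 2.509
v -1.619 -0.285 0.571
v -1.688 -0.791 1.442
v -0.731 0.493 1.092
v -0.8 -0.013 1.964
v -1.079 -2.593 2.421
v -0.544 -2.963 3.992
v -1.967 -1.768 2.918
v -1.432 -2.137 4.489
v -0.428 -1.863 2.371
v 0.107 -2.232 3.942
v -1.316 -1.037 2.868
v -0.781 -1.407 4.439
f 2 4 1
f 5 2 1
f 1 4 3
f 3 5 1
f 2 8 4
f 6 2 5
f 6 8 2
f 4 8 3
f 7 5 3
f 3 8 7
f 7 6 5
f 8 6 7
f 10 12 9
f 13 10 9
f 9 12 11
f 11 13 9
f 10 16 12
f 14 10 13
f 14 16 10
f 12 16 11
f 15 13 11
f 11 16 15
f 15 14 13
f 16 14 15



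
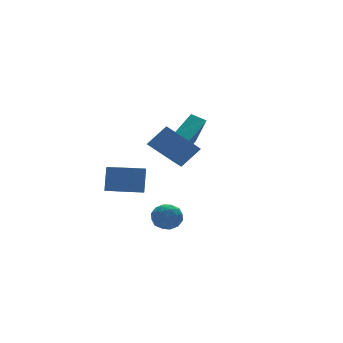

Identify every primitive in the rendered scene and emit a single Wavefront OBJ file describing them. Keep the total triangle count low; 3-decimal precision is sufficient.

v -1.685 -2.176 0.117
v -1.035 -2.215 0.597
v -1.085 -2.945 -0.757
v -0.435 -2.984 -0.277
v -1.124 -3.347 -0.056
v -1.495 -2.872 0.484
v -0.625 -2.288 -0.644
v -0.996 -1.813 -0.104
v -0.38 -2.285 0.127
v -0.688 -2.939 0.491
v -1.432 -2.221 -0.651
v -1.74 -2.875 -0.287
v -1.413 -2.128 0.434
v -0.707 -3.032 -0.594
v -1.112 -3.245 -0.464
v -0.73 -3.268 -0.181
v -1.683 -2.514 0.367
v -1.301 -2.537 0.65
v -1.353 -3.202 0.266
v -0.819 -2.623 -0.81
v -0.437 -2.646 -0.527
v -1.39 -1.892 0.021
v -1.008 -1.915 0.304
v -0.767 -1.958 -0.426
v -0.646 -2.192 0.44
v -0.293 -2.644 -0.074
v -0.404 -2.235 -0.29
v -0.623 -1.956 0.027
v -0.827 -2.576 0.654
v -0.474 -3.028 0.14
v -0.879 -3.242 0.27
v -1.097 -2.962 0.587
v -0.442 -2.617 0.377
v -1.646 -2.132 -0.3
v -1.293 -2.584 -0.814
v -1.023 -2.198 -0.747
v -1.241 -1.918 -0.43
v -1.827 -2.516 -0.086
v -1.474 -2.968 -0.6
v -1.497 -3.204 -0.187
v -1.716 -2.925 0.13
v -1.678 -2.543 -0.537
v 1.58 1.097 1.469
v 0.786 0.24 2.165
v 0.792 2.552 2.362
v -0.002 1.695 3.058
v 2.602 1.005 2.522
v 1.808 0.148 3.218
v 1.814 2.46 3.415
v 1.02 1.603 4.111
v -1.43 1.692 0.104
v -1.1 2.148 1.505
v -1.42 3.622 -0.527
v -1.09 4.078 0.874
v -0.21 1.602 -0.154
v 0.12 2.058 1.247
v -0.2 3.532 -0.785
v 0.13 3.988 0.616
v 1.903 3.719 1.361
v 1.858 2.49 3.173
v 3.464 4.826 2.15
v 3.419 3.597 3.962
v 2.481 3.163 0.998
v 2.436 1.934 2.81
v 4.042 4.27 1.787
v 3.997 3.041 3.599
f 1 38 17
f 38 12 41
f 17 41 6
f 38 41 17
f 1 17 13
f 17 6 18
f 13 18 2
f 17 18 13
f 1 13 22
f 13 2 23
f 22 23 8
f 13 23 22
f 1 22 34
f 22 8 37
f 34 37 11
f 22 37 34
f 1 34 38
f 34 11 42
f 38 42 12
f 34 42 38
f 2 18 29
f 18 6 32
f 29 32 10
f 18 32 29
f 6 41 19
f 41 12 40
f 19 40 5
f 41 40 19
f 12 42 39
f 42 11 35
f 39 35 3
f 42 35 39
f 11 37 36
f 37 8 24
f 36 24 7
f 37 24 36
f 8 23 28
f 23 2 25
f 28 25 9
f 23 25 28
f 4 30 16
f 30 10 31
f 16 31 5
f 30 31 16
f 4 16 14
f 16 5 15
f 14 15 3
f 16 15 14
f 4 14 21
f 14 3 20
f 21 20 7
f 14 20 21
f 4 21 26
f 21 7 27
f 26 27 9
f 21 27 26
f 4 26 30
f 26 9 33
f 30 33 10
f 26 33 30
f 5 31 19
f 31 10 32
f 19 32 6
f 31 32 19
f 3 15 39
f 15 5 40
f 39 40 12
f 15 40 39
f 7 20 36
f 20 3 35
f 36 35 11
f 20 35 36
f 9 27 28
f 27 7 24
f 28 24 8
f 27 24 28
f 10 33 29
f 33 9 25
f 29 25 2
f 33 25 29
f 44 46 43
f 47 44 43
f 43 46 45
f 45 47 43
f 44 50 46
f 48 44 47
f 48 50 44
f 46 50 45
f 49 47 45
f 45 50 49
f 49 48 47
f 50 48 49
f 52 54 51
f 55 52 51
f 51 54 53
f 53 55 51
f 52 58 54
f 56 52 55
f 56 58 52
f 54 58 53
f 57 55 53
f 53 58 57
f 57 56 55
f 58 56 57
f 60 62 59
f 63 60 59
f 59 62 61
f 61 63 59
f 60 66 62
f 64 60 63
f 64 66 60
f 62 66 61
f 65 63 61
f 61 66 65
f 65 64 63
f 66 64 65



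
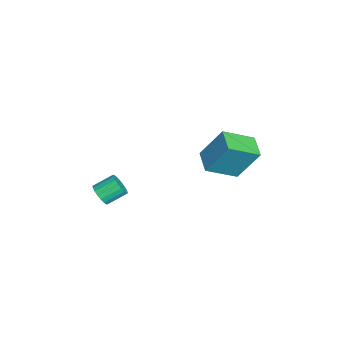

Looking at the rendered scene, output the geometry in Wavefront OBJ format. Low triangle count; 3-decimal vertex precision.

v 1.285 -3.533 -1.433
v 1.788 -3.196 -1.719
v 1.458 -2.19 -1.113
v 0.955 -2.527 -0.827
v 1.564 -3.155 -1.91
v 1.234 -2.148 -1.305
v 1.284 -3.188 -2.007
v 0.954 -2.182 -1.402
v 1.004 -3.29 -1.99
v 0.674 -2.284 -1.385
v 0.78 -3.44 -1.863
v 0.45 -2.434 -1.258
v 0.656 -3.609 -1.65
v 0.326 -2.602 -1.045
v 0.656 -3.762 -1.395
v 0.326 -2.756 -0.789
v 0.782 -3.87 -1.147
v 0.452 -2.864 -0.541
v 1.006 -3.912 -0.955
v 0.676 -2.905 -0.35
v 1.286 -3.878 -0.858
v 0.956 -2.872 -0.253
v 1.566 -3.776 -0.875
v 1.236 -2.77 -0.27
v 1.79 -3.626 -1.002
v 1.46 -2.62 -0.397
v 1.914 -3.458 -1.215
v 1.584 -2.451 -0.61
v 1.914 -3.304 -1.471
v 1.584 -2.298 -0.865
v 0.345 1.434 1.152
v 0.476 2.557 2.992
v -0.209 3.038 0.212
v -0.077 4.162 2.052
v 1.617 1.718 0.888
v 1.749 2.842 2.728
v 1.064 3.323 -0.052
v 1.195 4.446 1.788
f 2 1 5
f 2 5 3
f 3 5 6
f 3 6 4
f 5 1 7
f 5 7 6
f 6 7 8
f 6 8 4
f 7 1 9
f 7 9 8
f 8 9 10
f 8 10 4
f 9 1 11
f 9 11 10
f 10 11 12
f 10 12 4
f 11 1 13
f 11 13 12
f 12 13 14
f 12 14 4
f 13 1 15
f 13 15 14
f 14 15 16
f 14 16 4
f 15 1 17
f 15 17 16
f 16 17 18
f 16 18 4
f 17 1 19
f 17 19 18
f 18 19 20
f 18 20 4
f 19 1 21
f 19 21 20
f 20 21 22
f 20 22 4
f 21 1 23
f 21 23 22
f 22 23 24
f 22 24 4
f 23 1 25
f 23 25 24
f 24 25 26
f 24 26 4
f 25 1 27
f 25 27 26
f 26 27 28
f 26 28 4
f 27 1 29
f 27 29 28
f 28 29 30
f 28 30 4
f 29 1 2
f 29 2 30
f 30 2 3
f 30 3 4
f 32 34 31
f 35 32 31
f 31 34 33
f 33 35 31
f 32 38 34
f 36 32 35
f 36 38 32
f 34 38 33
f 37 35 33
f 33 38 37
f 37 36 35
f 38 36 37



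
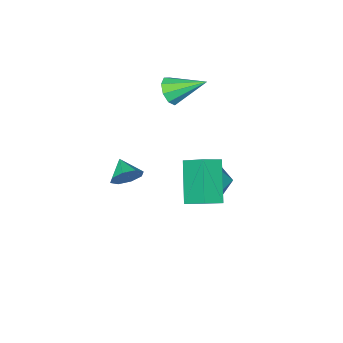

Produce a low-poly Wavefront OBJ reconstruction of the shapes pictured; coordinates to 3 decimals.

v -3.449 -1.964 -3.648
v -2.533 -2.156 -3.299
v -4.087 -2.884 -2.481
v -3.171 -3.076 -2.132
v -3.555 -2.158 -2.047
v -3.161 -1.59 -2.767
v -3.459 -3.45 -3.013
v -3.065 -2.882 -3.733
v -2.539 -3.075 -2.906
v -2.599 -2.276 -2.309
v -4.021 -2.764 -3.471
v -4.081 -1.965 -2.874
v -0.91 -1.552 0.654
v -1.075 -0.406 1.475
v -1.812 -1.394 0.252
v -1.977 -0.247 1.073
v -0.003 -0.313 -0.893
v -0.168 0.834 -0.072
v -0.905 -0.154 -1.295
v -1.07 0.992 -0.474
v -2.523 -4.464 2.533
v -1.977 -3.933 2.416
v -3.537 -3.216 3.467
v -2.327 -3.923 2.022
v -2.768 -4.165 1.867
v -3.094 -4.548 2.024
v -3.153 -4.891 2.419
v -2.917 -5.035 2.868
v -2.496 -4.911 3.16
v -2.088 -4.579 3.158
v -1.883 -4.192 2.865
v 1.563 -2.22 0.433
v 1.926 -2.027 1.072
v 1.277 -3.12 0.867
v 1.372 -1.852 1.07
v 0.929 -1.892 0.694
v 0.858 -2.124 0.166
v 1.2 -2.413 -0.206
v 1.755 -2.588 -0.204
v 2.197 -2.547 0.171
v 2.268 -2.315 0.7
f 1 12 6
f 1 6 2
f 1 2 8
f 1 8 11
f 1 11 12
f 2 6 10
f 6 12 5
f 12 11 3
f 11 8 7
f 8 2 9
f 4 10 5
f 4 5 3
f 4 3 7
f 4 7 9
f 4 9 10
f 5 10 6
f 3 5 12
f 7 3 11
f 9 7 8
f 10 9 2
f 14 16 13
f 17 14 13
f 13 16 15
f 15 17 13
f 14 20 16
f 18 14 17
f 18 20 14
f 16 20 15
f 19 17 15
f 15 20 19
f 19 18 17
f 20 18 19
f 22 21 24
f 22 24 23
f 24 21 25
f 24 25 23
f 25 21 26
f 25 26 23
f 26 21 27
f 26 27 23
f 27 21 28
f 27 28 23
f 28 21 29
f 28 29 23
f 29 21 30
f 29 30 23
f 30 21 31
f 30 31 23
f 31 21 22
f 31 22 23
f 33 32 35
f 33 35 34
f 35 32 36
f 35 36 34
f 36 32 37
f 36 37 34
f 37 32 38
f 37 38 34
f 38 32 39
f 38 39 34
f 39 32 40
f 39 40 34
f 40 32 41
f 40 41 34
f 41 32 33
f 41 33 34



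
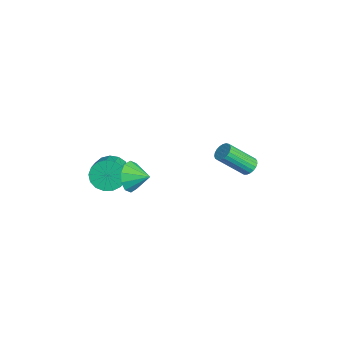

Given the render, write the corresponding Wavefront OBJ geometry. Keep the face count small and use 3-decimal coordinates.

v -1.193 -2.339 -2.847
v -0.791 -2.613 -3.674
v 0.416 -3.055 -2.941
v 0.013 -2.781 -2.113
v -0.659 -2.175 -3.627
v 0.548 -2.617 -2.894
v -0.65 -1.775 -3.401
v 0.557 -2.217 -2.668
v -0.765 -1.504 -3.049
v 0.442 -1.946 -2.315
v -0.978 -1.424 -2.65
v 0.229 -1.867 -1.916
v -1.241 -1.554 -2.296
v -0.034 -1.996 -1.562
v -1.493 -1.864 -2.068
v -0.286 -2.306 -1.334
v -1.676 -2.282 -2.019
v -0.469 -2.725 -1.285
v -1.749 -2.714 -2.159
v -0.542 -3.156 -1.426
v -1.694 -3.059 -2.457
v -0.487 -3.502 -1.724
v -1.525 -3.24 -2.844
v -0.318 -3.682 -2.111
v -1.28 -3.214 -3.232
v -0.073 -3.656 -2.499
v -1.015 -2.988 -3.532
v 0.192 -3.43 -2.798
v 3.199 -2.27 0.413
v 3.749 -2.385 -0.316
v 3.841 -1.45 0.767
v 3.346 -2.009 -0.457
v 2.888 -1.733 -0.266
v 2.548 -1.662 0.184
v 2.457 -1.823 0.722
v 2.649 -2.155 1.141
v 3.052 -2.531 1.283
v 3.51 -2.807 1.092
v 3.85 -2.878 0.641
v 3.941 -2.717 0.104
v 1.15 4.323 -1.904
v 1.597 4.551 -1.633
v 1.476 3.166 -0.266
v 1.03 2.937 -0.536
v 1.415 4.666 -1.533
v 1.294 3.28 -0.166
v 1.187 4.721 -1.497
v 1.067 3.335 -0.13
v 0.953 4.707 -1.532
v 0.833 3.321 -0.164
v 0.753 4.627 -1.63
v 0.633 3.241 -0.263
v 0.621 4.494 -1.776
v 0.501 3.109 -0.409
v 0.582 4.332 -1.944
v 0.462 2.946 -0.577
v 0.64 4.168 -2.105
v 0.52 2.782 -0.738
v 0.787 4.031 -2.231
v 0.667 2.645 -0.864
v 0.996 3.944 -2.301
v 0.876 2.559 -0.934
v 1.232 3.923 -2.301
v 1.112 2.538 -0.934
v 1.454 3.971 -2.233
v 1.334 2.586 -0.866
v 1.623 4.08 -2.108
v 1.503 2.694 -0.741
v 1.711 4.231 -1.948
v 1.591 2.845 -0.581
v 1.701 4.397 -1.779
v 1.581 3.012 -0.412
f 2 1 5
f 2 5 3
f 3 5 6
f 3 6 4
f 5 1 7
f 5 7 6
f 6 7 8
f 6 8 4
f 7 1 9
f 7 9 8
f 8 9 10
f 8 10 4
f 9 1 11
f 9 11 10
f 10 11 12
f 10 12 4
f 11 1 13
f 11 13 12
f 12 13 14
f 12 14 4
f 13 1 15
f 13 15 14
f 14 15 16
f 14 16 4
f 15 1 17
f 15 17 16
f 16 17 18
f 16 18 4
f 17 1 19
f 17 19 18
f 18 19 20
f 18 20 4
f 19 1 21
f 19 21 20
f 20 21 22
f 20 22 4
f 21 1 23
f 21 23 22
f 22 23 24
f 22 24 4
f 23 1 25
f 23 25 24
f 24 25 26
f 24 26 4
f 25 1 27
f 25 27 26
f 26 27 28
f 26 28 4
f 27 1 2
f 27 2 28
f 28 2 3
f 28 3 4
f 30 29 32
f 30 32 31
f 32 29 33
f 32 33 31
f 33 29 34
f 33 34 31
f 34 29 35
f 34 35 31
f 35 29 36
f 35 36 31
f 36 29 37
f 36 37 31
f 37 29 38
f 37 38 31
f 38 29 39
f 38 39 31
f 39 29 40
f 39 40 31
f 40 29 30
f 40 30 31
f 42 41 45
f 42 45 43
f 43 45 46
f 43 46 44
f 45 41 47
f 45 47 46
f 46 47 48
f 46 48 44
f 47 41 49
f 47 49 48
f 48 49 50
f 48 50 44
f 49 41 51
f 49 51 50
f 50 51 52
f 50 52 44
f 51 41 53
f 51 53 52
f 52 53 54
f 52 54 44
f 53 41 55
f 53 55 54
f 54 55 56
f 54 56 44
f 55 41 57
f 55 57 56
f 56 57 58
f 56 58 44
f 57 41 59
f 57 59 58
f 58 59 60
f 58 60 44
f 59 41 61
f 59 61 60
f 60 61 62
f 60 62 44
f 61 41 63
f 61 63 62
f 62 63 64
f 62 64 44
f 63 41 65
f 63 65 64
f 64 65 66
f 64 66 44
f 65 41 67
f 65 67 66
f 66 67 68
f 66 68 44
f 67 41 69
f 67 69 68
f 68 69 70
f 68 70 44
f 69 41 71
f 69 71 70
f 70 71 72
f 70 72 44
f 71 41 42
f 71 42 72
f 72 42 43
f 72 43 44



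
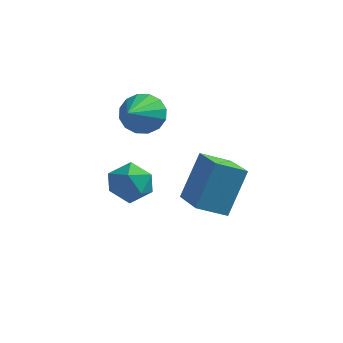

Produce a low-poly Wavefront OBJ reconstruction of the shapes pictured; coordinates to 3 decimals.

v -2.725 1.561 -2.49
v -2.187 0.887 -3.055
v -3.793 0.353 -2.065
v -3.255 -0.321 -2.63
v -2.85 0.065 -1.764
v -2.19 0.811 -2.027
v -3.79 0.429 -3.093
v -3.13 1.175 -3.356
v -2.846 0.187 -3.427
v -2.265 -0.038 -2.606
v -3.715 1.278 -2.514
v -3.134 1.053 -1.693
v 0.675 -2.085 -1.366
v 1.052 -1.04 0.474
v -0.485 -0.611 -1.967
v -0.108 0.435 -0.126
v 1.708 -1.495 -1.914
v 2.085 -0.449 -0.073
v 0.548 -0.02 -2.514
v 0.925 1.025 -0.674
v -3.238 2.548 0.157
v -2.661 2.967 0.829
v -3.162 0.832 1.163
v -3.134 3.044 0.996
v -3.635 2.988 0.938
v -4.029 2.814 0.67
v -4.212 2.568 0.265
v -4.133 2.317 -0.169
v -3.814 2.128 -0.515
v -3.341 2.052 -0.682
v -2.841 2.108 -0.623
v -2.446 2.282 -0.356
v -2.264 2.527 0.049
v -2.343 2.778 0.483
f 1 12 6
f 1 6 2
f 1 2 8
f 1 8 11
f 1 11 12
f 2 6 10
f 6 12 5
f 12 11 3
f 11 8 7
f 8 2 9
f 4 10 5
f 4 5 3
f 4 3 7
f 4 7 9
f 4 9 10
f 5 10 6
f 3 5 12
f 7 3 11
f 9 7 8
f 10 9 2
f 14 16 13
f 17 14 13
f 13 16 15
f 15 17 13
f 14 20 16
f 18 14 17
f 18 20 14
f 16 20 15
f 19 17 15
f 15 20 19
f 19 18 17
f 20 18 19
f 22 21 24
f 22 24 23
f 24 21 25
f 24 25 23
f 25 21 26
f 25 26 23
f 26 21 27
f 26 27 23
f 27 21 28
f 27 28 23
f 28 21 29
f 28 29 23
f 29 21 30
f 29 30 23
f 30 21 31
f 30 31 23
f 31 21 32
f 31 32 23
f 32 21 33
f 32 33 23
f 33 21 34
f 33 34 23
f 34 21 22
f 34 22 23



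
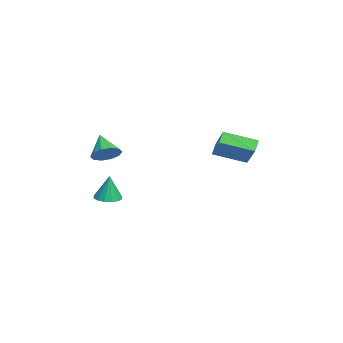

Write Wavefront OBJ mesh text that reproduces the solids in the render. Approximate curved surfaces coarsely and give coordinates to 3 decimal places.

v -1.277 -3.72 -1.443
v -0.53 -3.504 -1.491
v -1.203 -3.62 0.163
v -0.739 -3.159 -1.503
v -1.093 -2.964 -1.498
v -1.496 -2.972 -1.479
v -1.841 -3.181 -1.45
v -2.034 -3.534 -1.419
v -2.025 -3.937 -1.394
v -1.815 -4.282 -1.382
v -1.462 -4.476 -1.387
v -1.058 -4.468 -1.406
v -0.714 -4.259 -1.435
v -0.52 -3.906 -1.466
v 2.346 -3.695 2.995
v 2.801 -4.342 3.245
v 1.294 -4.045 4.005
v 2.936 -3.936 3.527
v 2.846 -3.437 3.605
v 2.565 -3.037 3.451
v 2.2 -2.888 3.122
v 1.891 -3.048 2.745
v 1.756 -3.454 2.463
v 1.847 -3.953 2.385
v 2.128 -4.353 2.539
v 2.493 -4.502 2.868
v -2.337 1.876 1.349
v -2.902 2.1 1.929
v -2.198 3.76 0.755
v -2.763 3.984 1.335
v -0.797 2.196 2.725
v -1.362 2.42 3.305
v -0.658 4.08 2.131
v -1.223 4.304 2.711
f 2 1 4
f 2 4 3
f 4 1 5
f 4 5 3
f 5 1 6
f 5 6 3
f 6 1 7
f 6 7 3
f 7 1 8
f 7 8 3
f 8 1 9
f 8 9 3
f 9 1 10
f 9 10 3
f 10 1 11
f 10 11 3
f 11 1 12
f 11 12 3
f 12 1 13
f 12 13 3
f 13 1 14
f 13 14 3
f 14 1 2
f 14 2 3
f 16 15 18
f 16 18 17
f 18 15 19
f 18 19 17
f 19 15 20
f 19 20 17
f 20 15 21
f 20 21 17
f 21 15 22
f 21 22 17
f 22 15 23
f 22 23 17
f 23 15 24
f 23 24 17
f 24 15 25
f 24 25 17
f 25 15 26
f 25 26 17
f 26 15 16
f 26 16 17
f 28 30 27
f 31 28 27
f 27 30 29
f 29 31 27
f 28 34 30
f 32 28 31
f 32 34 28
f 30 34 29
f 33 31 29
f 29 34 33
f 33 32 31
f 34 32 33



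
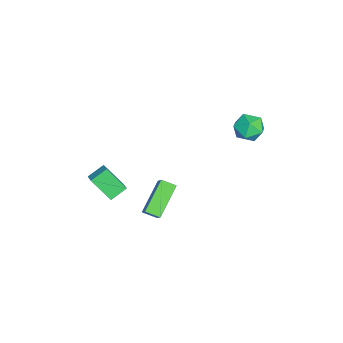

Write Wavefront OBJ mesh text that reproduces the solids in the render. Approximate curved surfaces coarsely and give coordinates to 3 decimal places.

v -2.671 4.214 -1.559
v -2.15 3.734 -0.825
v -4.07 3.986 -0.715
v -3.549 3.506 0.019
v -3.426 4.509 -0.121
v -2.561 4.649 -0.643
v -3.659 3.071 -0.897
v -2.794 3.211 -1.419
v -2.761 3.027 -0.416
v -2.616 3.916 0.063
v -3.604 3.804 -1.603
v -3.459 4.693 -1.124
v 0.617 -0.823 -2.485
v 1.778 -0.498 -1.175
v 0.733 0.014 -2.795
v 1.894 0.339 -1.485
v 2.246 -1.519 -3.755
v 3.407 -1.194 -2.445
v 2.362 -0.682 -4.065
v 3.523 -0.357 -2.755
v 1.29 -2.627 -2.29
v 1.012 -3.735 -0.951
v 2.002 -2.353 -1.915
v 1.725 -3.461 -0.576
v 1.875 -3.419 -2.824
v 1.598 -4.527 -1.485
v 2.588 -3.145 -2.449
v 2.31 -4.253 -1.11
f 1 12 6
f 1 6 2
f 1 2 8
f 1 8 11
f 1 11 12
f 2 6 10
f 6 12 5
f 12 11 3
f 11 8 7
f 8 2 9
f 4 10 5
f 4 5 3
f 4 3 7
f 4 7 9
f 4 9 10
f 5 10 6
f 3 5 12
f 7 3 11
f 9 7 8
f 10 9 2
f 14 16 13
f 17 14 13
f 13 16 15
f 15 17 13
f 14 20 16
f 18 14 17
f 18 20 14
f 16 20 15
f 19 17 15
f 15 20 19
f 19 18 17
f 20 18 19
f 22 24 21
f 25 22 21
f 21 24 23
f 23 25 21
f 22 28 24
f 26 22 25
f 26 28 22
f 24 28 23
f 27 25 23
f 23 28 27
f 27 26 25
f 28 26 27



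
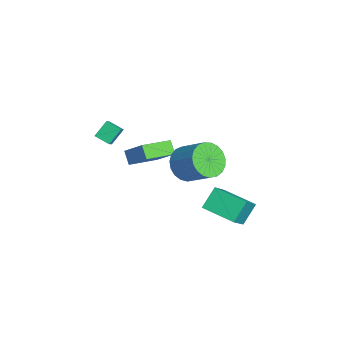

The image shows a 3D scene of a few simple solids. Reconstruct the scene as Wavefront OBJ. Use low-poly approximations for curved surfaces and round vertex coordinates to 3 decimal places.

v -0.287 -2.951 -2.52
v -0.922 -3.061 -1.892
v -1.057 -1.296 -3.009
v -1.692 -1.405 -2.381
v 0.652 -2.195 -1.439
v 0.017 -2.304 -0.811
v -0.118 -0.539 -1.928
v -0.753 -0.649 -1.3
v -3.339 -4.073 -2.417
v -2.765 -4.313 -1.914
v -3.725 -3.356 -1.634
v -3.151 -3.596 -1.131
v -2.769 -3.404 -2.749
v -2.195 -3.644 -2.246
v -3.155 -2.687 -1.966
v -2.581 -2.927 -1.463
v 3.684 0.033 -3.191
v 3.091 0.83 -2.218
v 2.33 0.875 -4.707
v 1.737 1.672 -3.734
v 4.923 1.388 -3.546
v 4.33 2.185 -2.573
v 3.569 2.23 -5.062
v 2.976 3.027 -4.089
v 1.263 -0.249 -1.66
v 2.057 -0.364 -2.398
v 3.212 0.554 -1.297
v 2.417 0.669 -0.56
v 1.867 0.027 -2.524
v 3.021 0.945 -1.424
v 1.572 0.371 -2.502
v 2.727 1.289 -1.401
v 1.224 0.608 -2.334
v 2.379 1.525 -1.233
v 0.883 0.696 -2.049
v 2.037 1.613 -0.948
v 0.607 0.621 -1.697
v 1.761 1.538 -0.597
v 0.444 0.396 -1.339
v 1.599 1.313 -0.239
v 0.424 0.059 -1.036
v 1.578 0.976 0.064
v 0.548 -0.331 -0.842
v 1.702 0.586 0.259
v 0.796 -0.707 -0.788
v 1.95 0.211 0.312
v 1.124 -1.003 -0.886
v 2.279 -0.086 0.215
v 1.477 -1.169 -1.117
v 2.631 -0.252 -0.017
v 1.792 -1.176 -1.443
v 2.947 -0.259 -0.342
v 2.016 -1.023 -1.806
v 3.171 -0.105 -0.705
v 2.11 -0.735 -2.143
v 3.265 0.182 -1.043
f 2 4 1
f 5 2 1
f 1 4 3
f 3 5 1
f 2 8 4
f 6 2 5
f 6 8 2
f 4 8 3
f 7 5 3
f 3 8 7
f 7 6 5
f 8 6 7
f 10 12 9
f 13 10 9
f 9 12 11
f 11 13 9
f 10 16 12
f 14 10 13
f 14 16 10
f 12 16 11
f 15 13 11
f 11 16 15
f 15 14 13
f 16 14 15
f 18 20 17
f 21 18 17
f 17 20 19
f 19 21 17
f 18 24 20
f 22 18 21
f 22 24 18
f 20 24 19
f 23 21 19
f 19 24 23
f 23 22 21
f 24 22 23
f 26 25 29
f 26 29 27
f 27 29 30
f 27 30 28
f 29 25 31
f 29 31 30
f 30 31 32
f 30 32 28
f 31 25 33
f 31 33 32
f 32 33 34
f 32 34 28
f 33 25 35
f 33 35 34
f 34 35 36
f 34 36 28
f 35 25 37
f 35 37 36
f 36 37 38
f 36 38 28
f 37 25 39
f 37 39 38
f 38 39 40
f 38 40 28
f 39 25 41
f 39 41 40
f 40 41 42
f 40 42 28
f 41 25 43
f 41 43 42
f 42 43 44
f 42 44 28
f 43 25 45
f 43 45 44
f 44 45 46
f 44 46 28
f 45 25 47
f 45 47 46
f 46 47 48
f 46 48 28
f 47 25 49
f 47 49 48
f 48 49 50
f 48 50 28
f 49 25 51
f 49 51 50
f 50 51 52
f 50 52 28
f 51 25 53
f 51 53 52
f 52 53 54
f 52 54 28
f 53 25 55
f 53 55 54
f 54 55 56
f 54 56 28
f 55 25 26
f 55 26 56
f 56 26 27
f 56 27 28



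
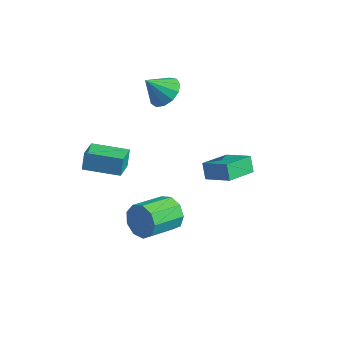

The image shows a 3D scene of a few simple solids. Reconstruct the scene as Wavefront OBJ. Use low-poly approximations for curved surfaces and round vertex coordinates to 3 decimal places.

v -2.216 -4.867 2.272
v -2.354 -4.503 3.247
v -2.837 -3.639 1.726
v -2.974 -3.275 2.701
v -0.446 -4.005 2.199
v -0.583 -3.641 3.174
v -1.066 -2.777 1.653
v -1.204 -2.413 2.628
v 2.714 -1.555 3.304
v 4.123 -1.465 4.013
v 2.876 0.156 2.768
v 4.285 0.245 3.477
v 3.135 -1.845 2.503
v 4.544 -1.756 3.212
v 3.297 -0.135 1.967
v 4.706 -0.045 2.676
v -2.778 2.276 2.979
v -2.175 2.773 3.65
v -3.442 1.484 4.161
v -2.656 3.093 3.595
v -3.176 3.153 3.344
v -3.569 2.936 2.977
v -3.712 2.508 2.611
v -3.557 2.007 2.361
v -3.156 1.592 2.308
v -2.634 1.393 2.468
v -2.159 1.475 2.79
v -1.879 1.811 3.172
v -1.886 2.295 3.493
v 1.265 -2.355 -1.099
v 1.805 -2.162 -0.255
v 1.515 -4.052 0.363
v 0.975 -4.245 -0.481
v 1.131 -2.022 -0.144
v 0.84 -3.912 0.474
v 0.519 -2.038 -0.48
v 0.229 -3.928 0.138
v 0.257 -2.202 -1.105
v -0.034 -4.092 -0.487
v 0.466 -2.437 -1.728
v 0.176 -4.328 -1.11
v 1.05 -2.634 -2.056
v 0.759 -4.525 -1.438
v 1.734 -2.701 -1.936
v 1.443 -4.591 -1.318
v 2.199 -2.605 -1.425
v 1.908 -4.495 -0.807
v 2.227 -2.392 -0.761
v 1.936 -4.283 -0.143
f 2 4 1
f 5 2 1
f 1 4 3
f 3 5 1
f 2 8 4
f 6 2 5
f 6 8 2
f 4 8 3
f 7 5 3
f 3 8 7
f 7 6 5
f 8 6 7
f 10 12 9
f 13 10 9
f 9 12 11
f 11 13 9
f 10 16 12
f 14 10 13
f 14 16 10
f 12 16 11
f 15 13 11
f 11 16 15
f 15 14 13
f 16 14 15
f 18 17 20
f 18 20 19
f 20 17 21
f 20 21 19
f 21 17 22
f 21 22 19
f 22 17 23
f 22 23 19
f 23 17 24
f 23 24 19
f 24 17 25
f 24 25 19
f 25 17 26
f 25 26 19
f 26 17 27
f 26 27 19
f 27 17 28
f 27 28 19
f 28 17 29
f 28 29 19
f 29 17 18
f 29 18 19
f 31 30 34
f 31 34 32
f 32 34 35
f 32 35 33
f 34 30 36
f 34 36 35
f 35 36 37
f 35 37 33
f 36 30 38
f 36 38 37
f 37 38 39
f 37 39 33
f 38 30 40
f 38 40 39
f 39 40 41
f 39 41 33
f 40 30 42
f 40 42 41
f 41 42 43
f 41 43 33
f 42 30 44
f 42 44 43
f 43 44 45
f 43 45 33
f 44 30 46
f 44 46 45
f 45 46 47
f 45 47 33
f 46 30 48
f 46 48 47
f 47 48 49
f 47 49 33
f 48 30 31
f 48 31 49
f 49 31 32
f 49 32 33

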